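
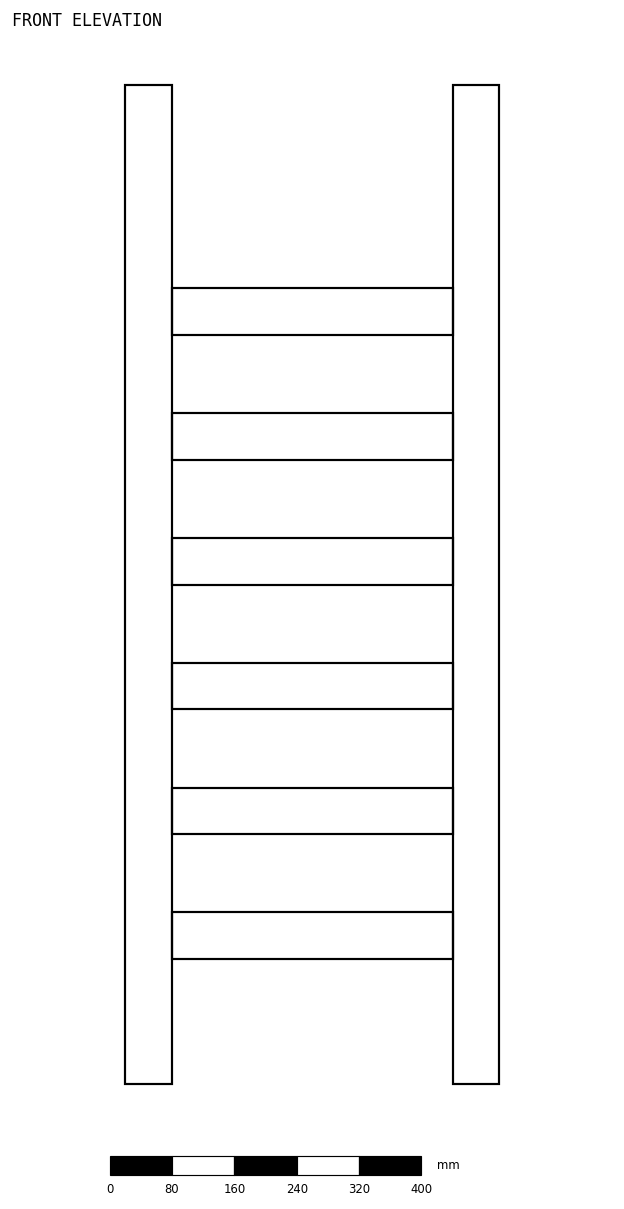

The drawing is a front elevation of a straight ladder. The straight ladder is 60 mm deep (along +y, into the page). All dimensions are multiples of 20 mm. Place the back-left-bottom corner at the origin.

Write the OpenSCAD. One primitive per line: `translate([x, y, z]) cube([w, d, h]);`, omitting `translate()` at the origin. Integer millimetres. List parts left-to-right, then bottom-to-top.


cube([60, 60, 1280]);
translate([60, 0, 160]) cube([360, 60, 60]);
translate([60, 0, 320]) cube([360, 60, 60]);
translate([60, 0, 480]) cube([360, 60, 60]);
translate([60, 0, 640]) cube([360, 60, 60]);
translate([60, 0, 800]) cube([360, 60, 60]);
translate([60, 0, 960]) cube([360, 60, 60]);
translate([420, 0, 0]) cube([60, 60, 1280]);


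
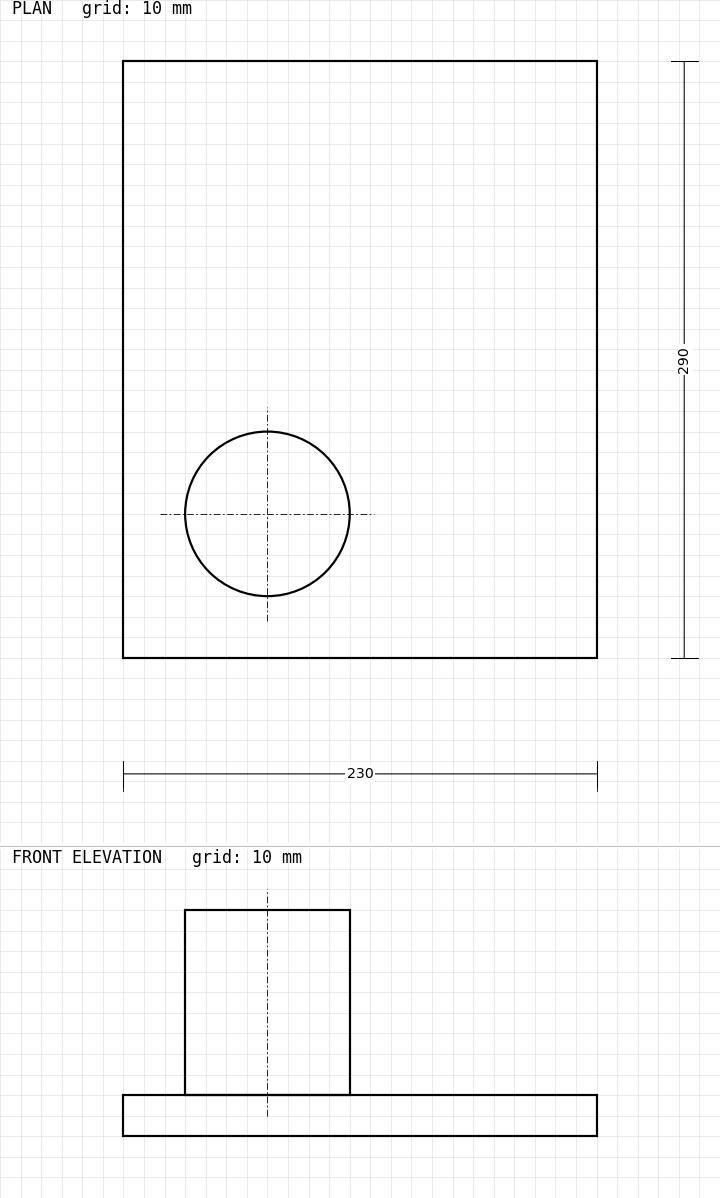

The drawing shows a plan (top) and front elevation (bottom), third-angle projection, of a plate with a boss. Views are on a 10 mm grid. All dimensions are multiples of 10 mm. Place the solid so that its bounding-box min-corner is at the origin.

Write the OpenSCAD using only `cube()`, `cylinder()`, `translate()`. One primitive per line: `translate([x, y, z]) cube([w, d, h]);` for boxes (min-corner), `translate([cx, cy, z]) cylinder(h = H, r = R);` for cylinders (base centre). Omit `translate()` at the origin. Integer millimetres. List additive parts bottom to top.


cube([230, 290, 20]);
translate([70, 70, 20]) cylinder(h = 90, r = 40);


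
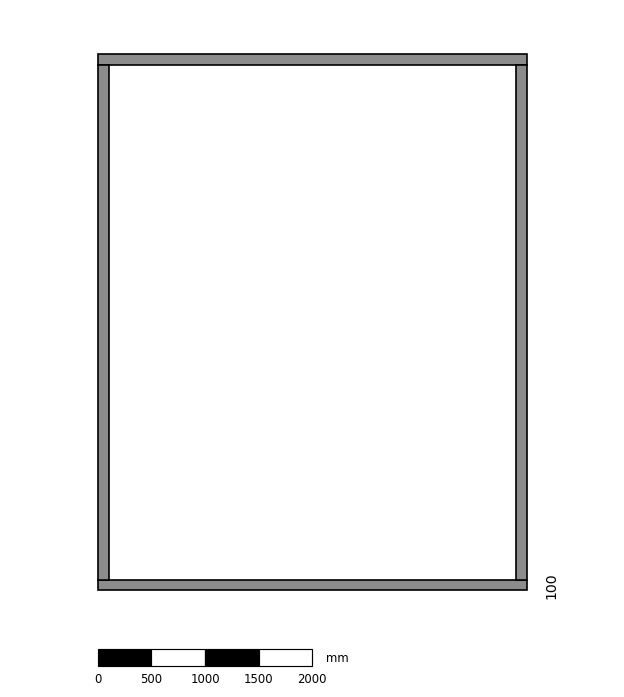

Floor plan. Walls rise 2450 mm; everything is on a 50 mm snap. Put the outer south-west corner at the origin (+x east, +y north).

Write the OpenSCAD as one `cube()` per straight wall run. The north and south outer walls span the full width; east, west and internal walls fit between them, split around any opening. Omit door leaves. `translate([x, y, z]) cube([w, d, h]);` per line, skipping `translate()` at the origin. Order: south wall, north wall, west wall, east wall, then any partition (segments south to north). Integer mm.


cube([4000, 100, 2450]);
translate([0, 4900, 0]) cube([4000, 100, 2450]);
translate([0, 100, 0]) cube([100, 4800, 2450]);
translate([3900, 100, 0]) cube([100, 4800, 2450]);


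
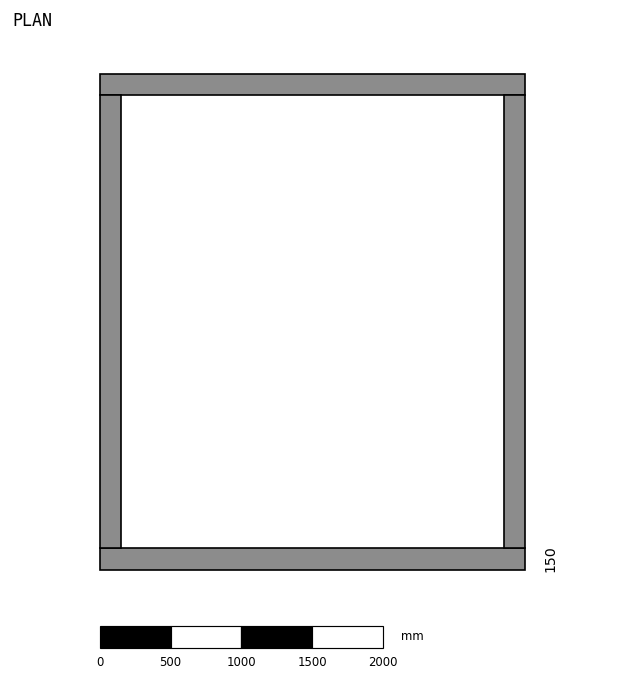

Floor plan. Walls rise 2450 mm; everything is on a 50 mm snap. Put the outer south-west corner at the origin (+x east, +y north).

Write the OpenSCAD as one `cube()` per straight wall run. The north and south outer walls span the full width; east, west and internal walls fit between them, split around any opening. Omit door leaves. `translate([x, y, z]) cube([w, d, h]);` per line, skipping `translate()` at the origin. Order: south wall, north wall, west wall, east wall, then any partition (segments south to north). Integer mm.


cube([3000, 150, 2450]);
translate([0, 3350, 0]) cube([3000, 150, 2450]);
translate([0, 150, 0]) cube([150, 3200, 2450]);
translate([2850, 150, 0]) cube([150, 3200, 2450]);


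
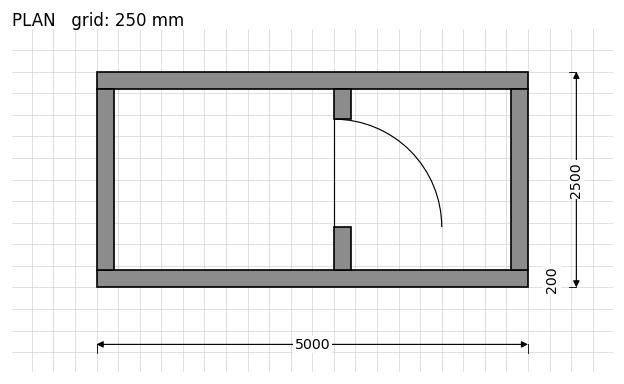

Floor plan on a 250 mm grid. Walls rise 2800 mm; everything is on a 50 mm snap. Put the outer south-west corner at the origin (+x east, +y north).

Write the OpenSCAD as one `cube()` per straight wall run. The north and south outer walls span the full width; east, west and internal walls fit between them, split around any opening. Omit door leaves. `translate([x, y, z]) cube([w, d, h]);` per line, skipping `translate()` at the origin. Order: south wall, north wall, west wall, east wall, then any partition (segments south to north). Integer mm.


cube([5000, 200, 2800]);
translate([0, 2300, 0]) cube([5000, 200, 2800]);
translate([0, 200, 0]) cube([200, 2100, 2800]);
translate([4800, 200, 0]) cube([200, 2100, 2800]);
translate([2750, 200, 0]) cube([200, 500, 2800]);
translate([2750, 1950, 0]) cube([200, 350, 2800]);


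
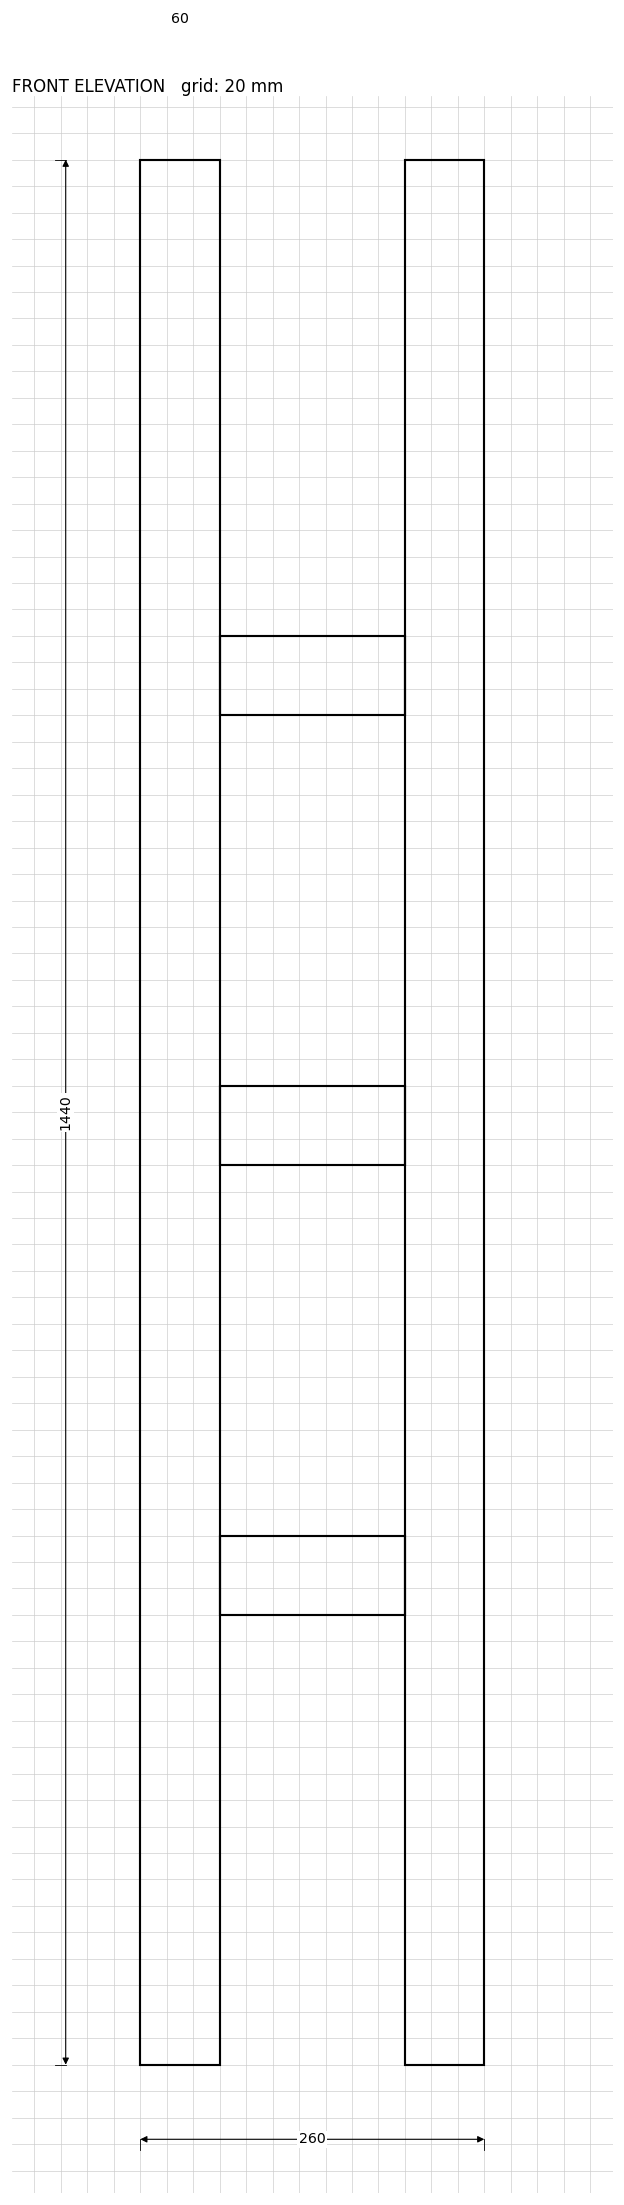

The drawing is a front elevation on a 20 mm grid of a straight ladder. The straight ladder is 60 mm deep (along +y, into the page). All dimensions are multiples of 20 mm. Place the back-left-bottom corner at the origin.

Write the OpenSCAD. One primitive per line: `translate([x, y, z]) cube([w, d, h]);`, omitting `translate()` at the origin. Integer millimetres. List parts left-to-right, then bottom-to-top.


cube([60, 60, 1440]);
translate([60, 0, 340]) cube([140, 60, 60]);
translate([60, 0, 680]) cube([140, 60, 60]);
translate([60, 0, 1020]) cube([140, 60, 60]);
translate([200, 0, 0]) cube([60, 60, 1440]);


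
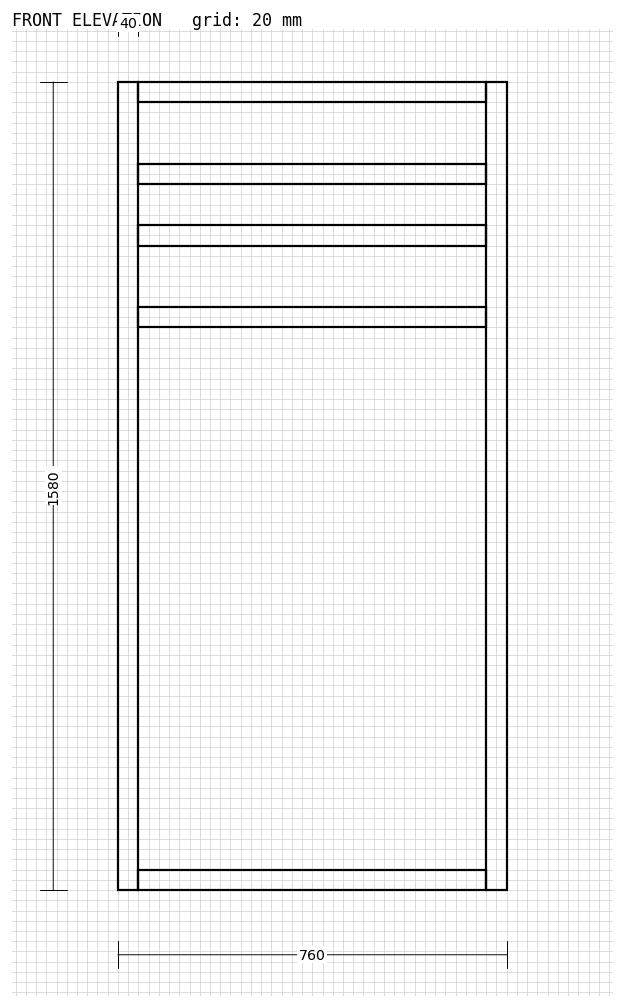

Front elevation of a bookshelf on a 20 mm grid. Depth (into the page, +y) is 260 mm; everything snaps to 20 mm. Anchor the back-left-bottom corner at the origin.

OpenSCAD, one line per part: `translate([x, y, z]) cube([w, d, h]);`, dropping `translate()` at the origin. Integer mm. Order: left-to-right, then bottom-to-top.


cube([40, 260, 1580]);
translate([40, 0, 0]) cube([680, 260, 40]);
translate([40, 0, 1100]) cube([680, 260, 40]);
translate([40, 0, 1260]) cube([680, 260, 40]);
translate([40, 0, 1380]) cube([680, 260, 40]);
translate([40, 0, 1540]) cube([680, 260, 40]);
translate([720, 0, 0]) cube([40, 260, 1580]);


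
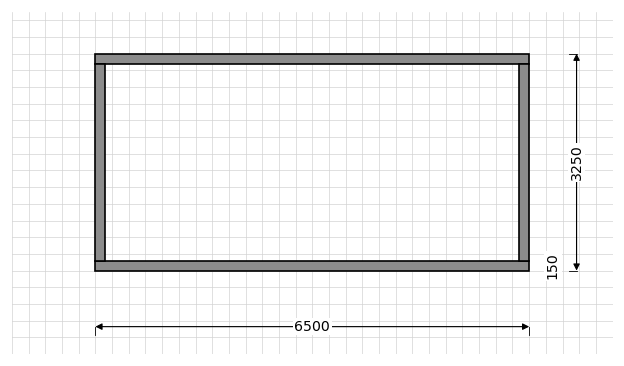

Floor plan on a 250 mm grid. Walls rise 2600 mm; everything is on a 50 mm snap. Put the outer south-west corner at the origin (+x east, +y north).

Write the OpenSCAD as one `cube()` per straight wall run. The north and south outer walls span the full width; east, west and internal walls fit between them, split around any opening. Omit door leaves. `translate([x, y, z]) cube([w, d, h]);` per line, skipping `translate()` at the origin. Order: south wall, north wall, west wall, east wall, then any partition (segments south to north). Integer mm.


cube([6500, 150, 2600]);
translate([0, 3100, 0]) cube([6500, 150, 2600]);
translate([0, 150, 0]) cube([150, 2950, 2600]);
translate([6350, 150, 0]) cube([150, 2950, 2600]);


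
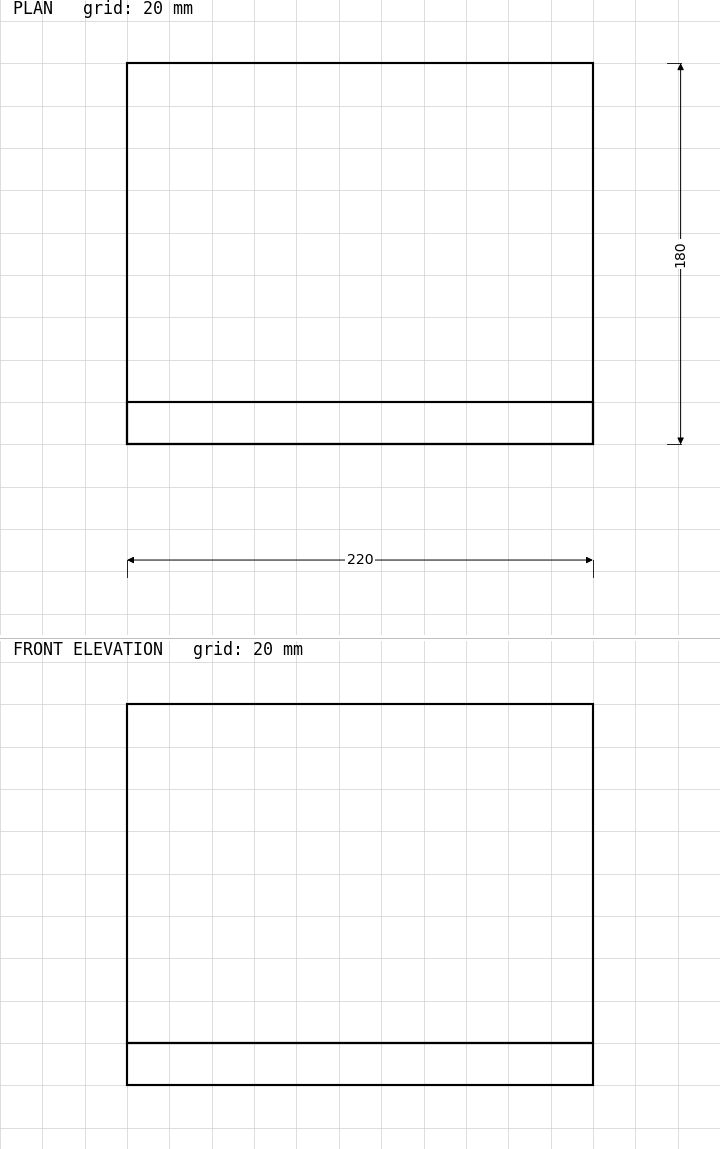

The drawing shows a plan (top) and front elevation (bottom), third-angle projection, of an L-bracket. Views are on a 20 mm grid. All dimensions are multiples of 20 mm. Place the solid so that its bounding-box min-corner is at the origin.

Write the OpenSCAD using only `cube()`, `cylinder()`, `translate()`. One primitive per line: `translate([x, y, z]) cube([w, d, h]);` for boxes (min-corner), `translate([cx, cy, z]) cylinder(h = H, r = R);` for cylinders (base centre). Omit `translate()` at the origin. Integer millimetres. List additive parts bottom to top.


cube([220, 180, 20]);
translate([0, 0, 20]) cube([220, 20, 160]);


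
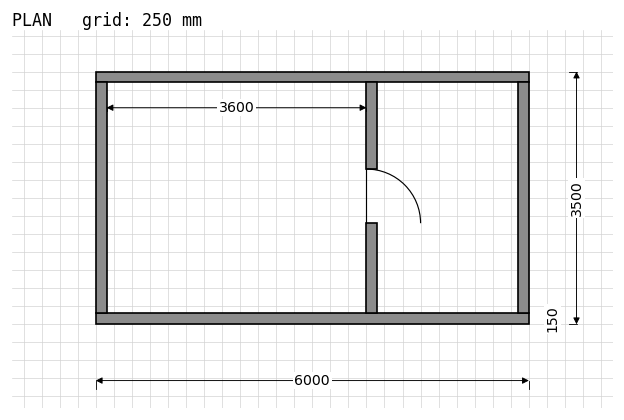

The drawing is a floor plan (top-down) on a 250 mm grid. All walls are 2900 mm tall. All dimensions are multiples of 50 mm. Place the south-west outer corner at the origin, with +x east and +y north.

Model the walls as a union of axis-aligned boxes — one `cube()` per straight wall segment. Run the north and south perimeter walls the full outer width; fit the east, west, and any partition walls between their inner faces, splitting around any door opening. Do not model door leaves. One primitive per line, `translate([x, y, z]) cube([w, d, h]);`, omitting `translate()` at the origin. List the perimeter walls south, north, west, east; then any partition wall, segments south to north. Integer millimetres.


cube([6000, 150, 2900]);
translate([0, 3350, 0]) cube([6000, 150, 2900]);
translate([0, 150, 0]) cube([150, 3200, 2900]);
translate([5850, 150, 0]) cube([150, 3200, 2900]);
translate([3750, 150, 0]) cube([150, 1250, 2900]);
translate([3750, 2150, 0]) cube([150, 1200, 2900]);


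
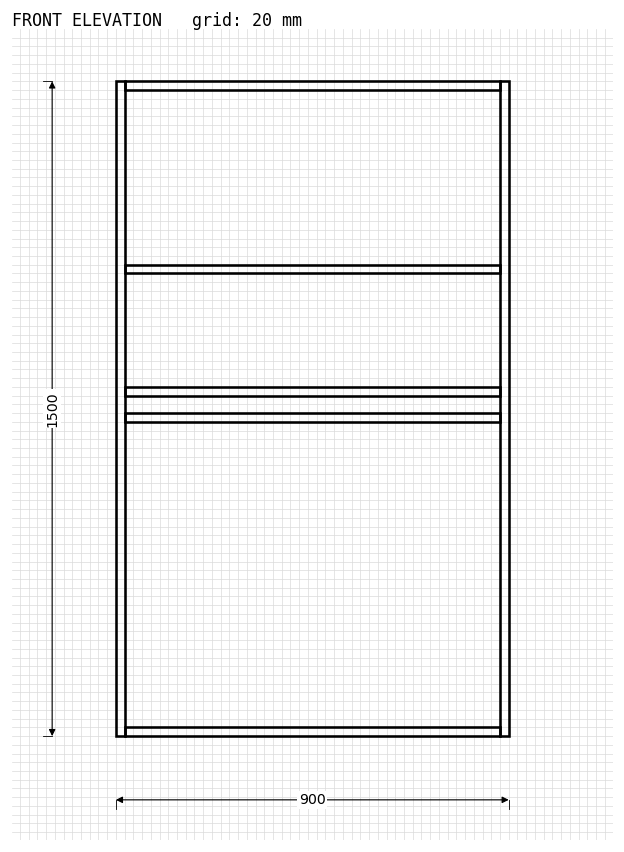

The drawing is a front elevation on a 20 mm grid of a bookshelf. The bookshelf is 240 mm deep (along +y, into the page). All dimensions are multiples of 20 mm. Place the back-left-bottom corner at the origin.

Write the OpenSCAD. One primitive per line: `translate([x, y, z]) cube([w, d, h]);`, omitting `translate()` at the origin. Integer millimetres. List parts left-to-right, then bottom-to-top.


cube([20, 240, 1500]);
translate([20, 0, 0]) cube([860, 240, 20]);
translate([20, 0, 720]) cube([860, 240, 20]);
translate([20, 0, 780]) cube([860, 240, 20]);
translate([20, 0, 1060]) cube([860, 240, 20]);
translate([20, 0, 1480]) cube([860, 240, 20]);
translate([880, 0, 0]) cube([20, 240, 1500]);


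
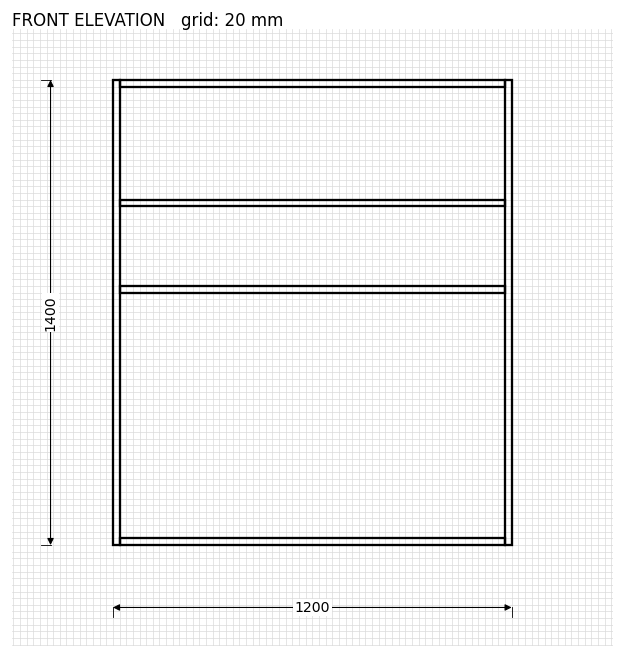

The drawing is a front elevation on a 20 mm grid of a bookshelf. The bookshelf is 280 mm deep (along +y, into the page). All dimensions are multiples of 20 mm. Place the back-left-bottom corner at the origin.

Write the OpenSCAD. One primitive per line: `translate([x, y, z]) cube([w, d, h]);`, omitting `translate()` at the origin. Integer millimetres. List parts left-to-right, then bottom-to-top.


cube([20, 280, 1400]);
translate([20, 0, 0]) cube([1160, 280, 20]);
translate([20, 0, 760]) cube([1160, 280, 20]);
translate([20, 0, 1020]) cube([1160, 280, 20]);
translate([20, 0, 1380]) cube([1160, 280, 20]);
translate([1180, 0, 0]) cube([20, 280, 1400]);


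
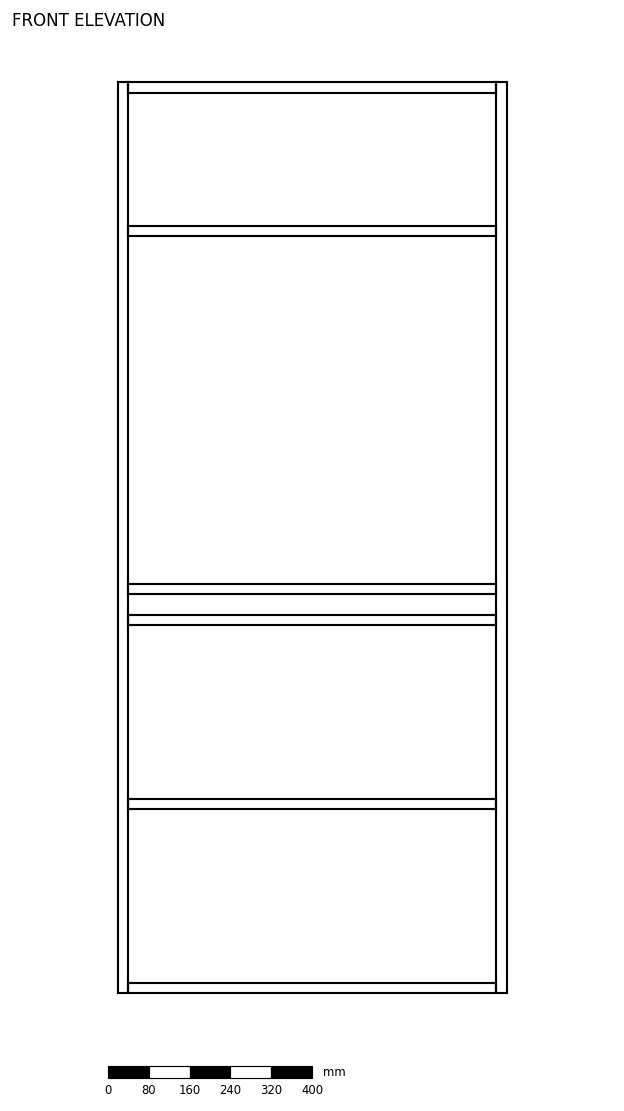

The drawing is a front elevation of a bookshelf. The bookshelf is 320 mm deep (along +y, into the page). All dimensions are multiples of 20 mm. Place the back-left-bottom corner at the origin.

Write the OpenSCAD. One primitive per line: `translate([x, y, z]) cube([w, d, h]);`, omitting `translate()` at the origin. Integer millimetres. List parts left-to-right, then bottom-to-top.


cube([20, 320, 1780]);
translate([20, 0, 0]) cube([720, 320, 20]);
translate([20, 0, 360]) cube([720, 320, 20]);
translate([20, 0, 720]) cube([720, 320, 20]);
translate([20, 0, 780]) cube([720, 320, 20]);
translate([20, 0, 1480]) cube([720, 320, 20]);
translate([20, 0, 1760]) cube([720, 320, 20]);
translate([740, 0, 0]) cube([20, 320, 1780]);


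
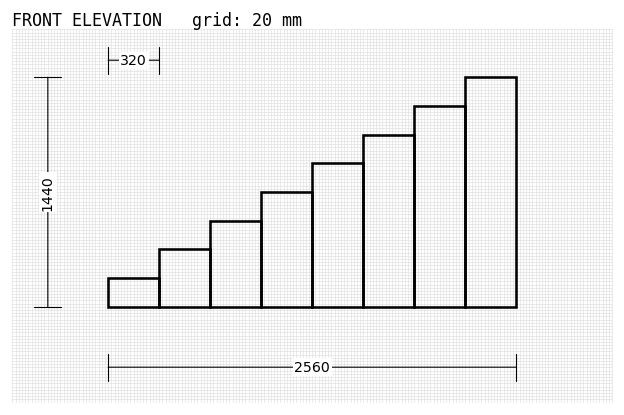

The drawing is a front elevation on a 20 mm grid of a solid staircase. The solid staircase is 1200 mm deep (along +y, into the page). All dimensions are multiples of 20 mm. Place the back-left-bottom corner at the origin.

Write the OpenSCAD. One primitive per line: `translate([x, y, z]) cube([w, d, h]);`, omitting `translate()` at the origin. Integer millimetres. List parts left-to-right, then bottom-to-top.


cube([320, 1200, 180]);
translate([320, 0, 0]) cube([320, 1200, 360]);
translate([640, 0, 0]) cube([320, 1200, 540]);
translate([960, 0, 0]) cube([320, 1200, 720]);
translate([1280, 0, 0]) cube([320, 1200, 900]);
translate([1600, 0, 0]) cube([320, 1200, 1080]);
translate([1920, 0, 0]) cube([320, 1200, 1260]);
translate([2240, 0, 0]) cube([320, 1200, 1440]);


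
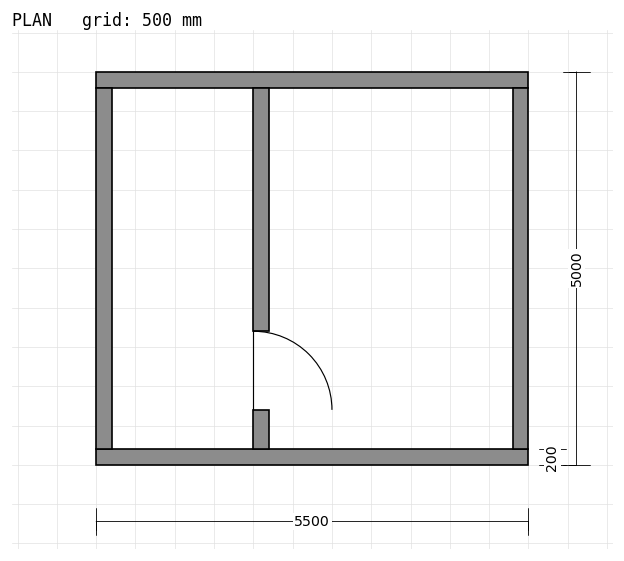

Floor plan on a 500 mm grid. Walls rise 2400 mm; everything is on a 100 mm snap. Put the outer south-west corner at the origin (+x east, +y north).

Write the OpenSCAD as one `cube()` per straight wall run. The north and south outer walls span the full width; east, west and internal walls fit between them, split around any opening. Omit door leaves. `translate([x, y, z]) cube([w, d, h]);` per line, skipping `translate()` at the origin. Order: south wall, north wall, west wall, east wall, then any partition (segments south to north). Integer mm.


cube([5500, 200, 2400]);
translate([0, 4800, 0]) cube([5500, 200, 2400]);
translate([0, 200, 0]) cube([200, 4600, 2400]);
translate([5300, 200, 0]) cube([200, 4600, 2400]);
translate([2000, 200, 0]) cube([200, 500, 2400]);
translate([2000, 1700, 0]) cube([200, 3100, 2400]);


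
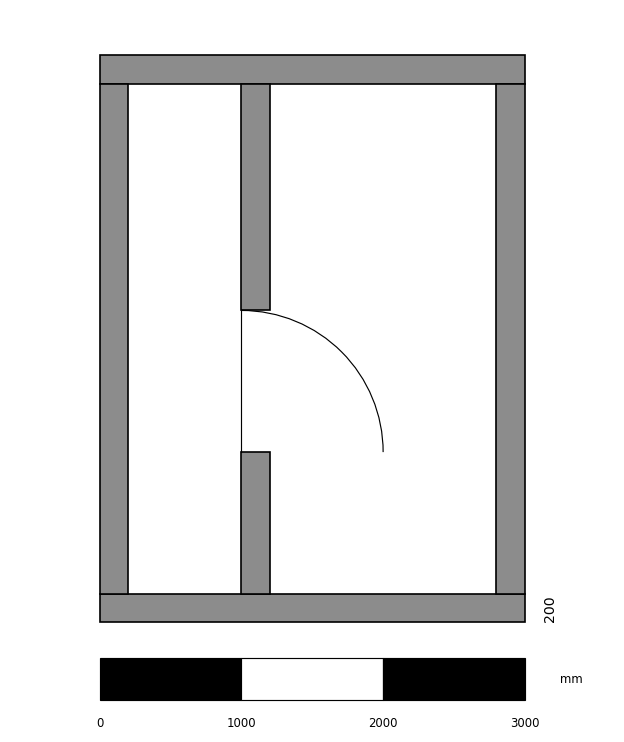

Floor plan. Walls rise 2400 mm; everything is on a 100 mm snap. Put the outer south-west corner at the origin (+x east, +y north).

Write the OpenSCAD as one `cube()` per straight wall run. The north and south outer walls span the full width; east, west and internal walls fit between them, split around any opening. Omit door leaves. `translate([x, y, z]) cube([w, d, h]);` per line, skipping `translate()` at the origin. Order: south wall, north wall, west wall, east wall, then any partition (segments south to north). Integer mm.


cube([3000, 200, 2400]);
translate([0, 3800, 0]) cube([3000, 200, 2400]);
translate([0, 200, 0]) cube([200, 3600, 2400]);
translate([2800, 200, 0]) cube([200, 3600, 2400]);
translate([1000, 200, 0]) cube([200, 1000, 2400]);
translate([1000, 2200, 0]) cube([200, 1600, 2400]);


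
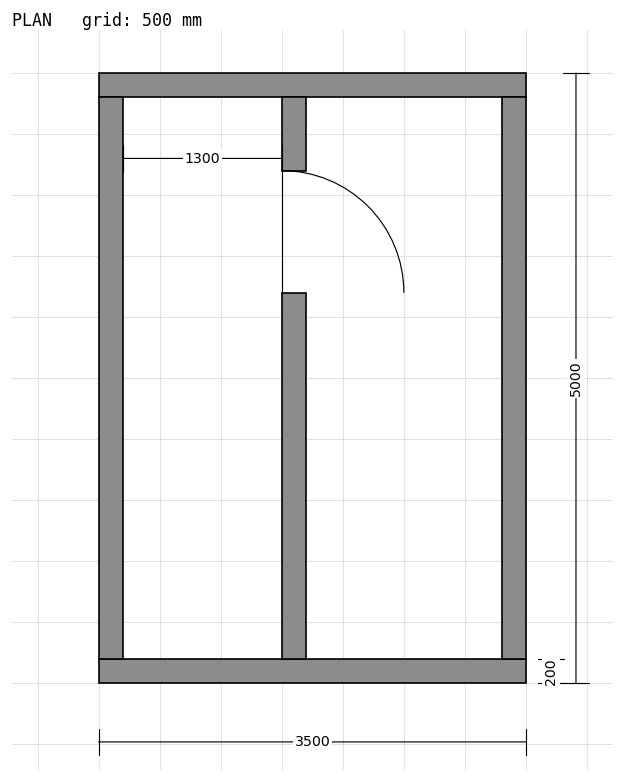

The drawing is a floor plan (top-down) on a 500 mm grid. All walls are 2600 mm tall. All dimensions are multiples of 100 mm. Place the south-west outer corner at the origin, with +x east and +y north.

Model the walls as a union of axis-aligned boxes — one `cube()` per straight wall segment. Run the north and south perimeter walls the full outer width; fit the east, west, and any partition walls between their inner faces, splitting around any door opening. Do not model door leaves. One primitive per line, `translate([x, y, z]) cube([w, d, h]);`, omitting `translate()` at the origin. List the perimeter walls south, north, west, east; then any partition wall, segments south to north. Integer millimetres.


cube([3500, 200, 2600]);
translate([0, 4800, 0]) cube([3500, 200, 2600]);
translate([0, 200, 0]) cube([200, 4600, 2600]);
translate([3300, 200, 0]) cube([200, 4600, 2600]);
translate([1500, 200, 0]) cube([200, 3000, 2600]);
translate([1500, 4200, 0]) cube([200, 600, 2600]);


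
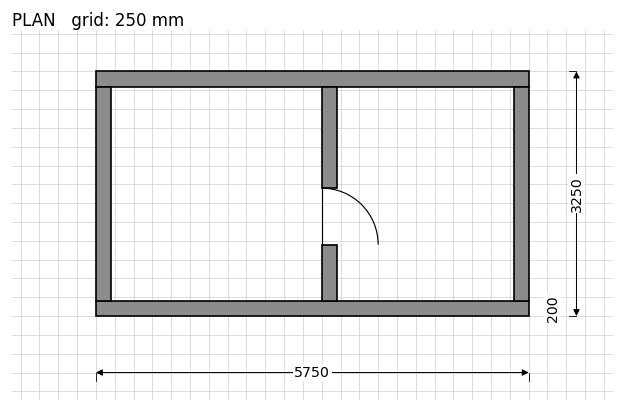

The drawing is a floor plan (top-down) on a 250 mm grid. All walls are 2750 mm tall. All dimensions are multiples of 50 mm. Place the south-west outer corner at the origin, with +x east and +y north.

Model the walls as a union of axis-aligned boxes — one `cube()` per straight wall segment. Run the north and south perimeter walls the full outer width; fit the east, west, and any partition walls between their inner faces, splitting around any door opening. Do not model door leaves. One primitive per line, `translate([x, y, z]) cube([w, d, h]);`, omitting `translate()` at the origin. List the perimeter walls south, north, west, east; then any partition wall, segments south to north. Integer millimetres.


cube([5750, 200, 2750]);
translate([0, 3050, 0]) cube([5750, 200, 2750]);
translate([0, 200, 0]) cube([200, 2850, 2750]);
translate([5550, 200, 0]) cube([200, 2850, 2750]);
translate([3000, 200, 0]) cube([200, 750, 2750]);
translate([3000, 1700, 0]) cube([200, 1350, 2750]);


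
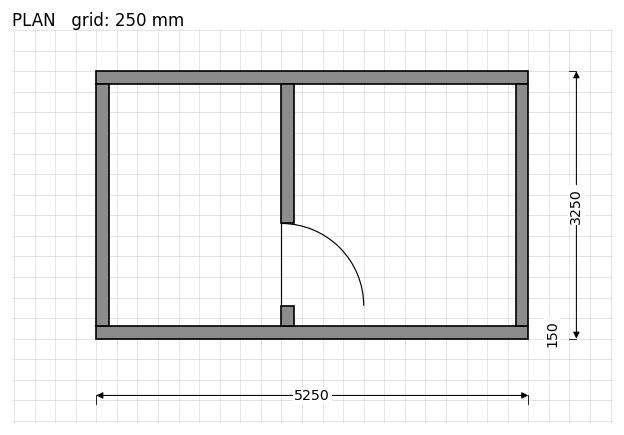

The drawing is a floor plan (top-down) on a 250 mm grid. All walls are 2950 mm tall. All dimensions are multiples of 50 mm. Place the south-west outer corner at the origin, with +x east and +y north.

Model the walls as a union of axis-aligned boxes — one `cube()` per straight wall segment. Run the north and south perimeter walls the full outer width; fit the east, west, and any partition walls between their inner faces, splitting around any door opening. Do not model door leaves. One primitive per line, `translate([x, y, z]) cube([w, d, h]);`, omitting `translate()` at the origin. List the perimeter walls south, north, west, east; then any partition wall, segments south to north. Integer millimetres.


cube([5250, 150, 2950]);
translate([0, 3100, 0]) cube([5250, 150, 2950]);
translate([0, 150, 0]) cube([150, 2950, 2950]);
translate([5100, 150, 0]) cube([150, 2950, 2950]);
translate([2250, 150, 0]) cube([150, 250, 2950]);
translate([2250, 1400, 0]) cube([150, 1700, 2950]);


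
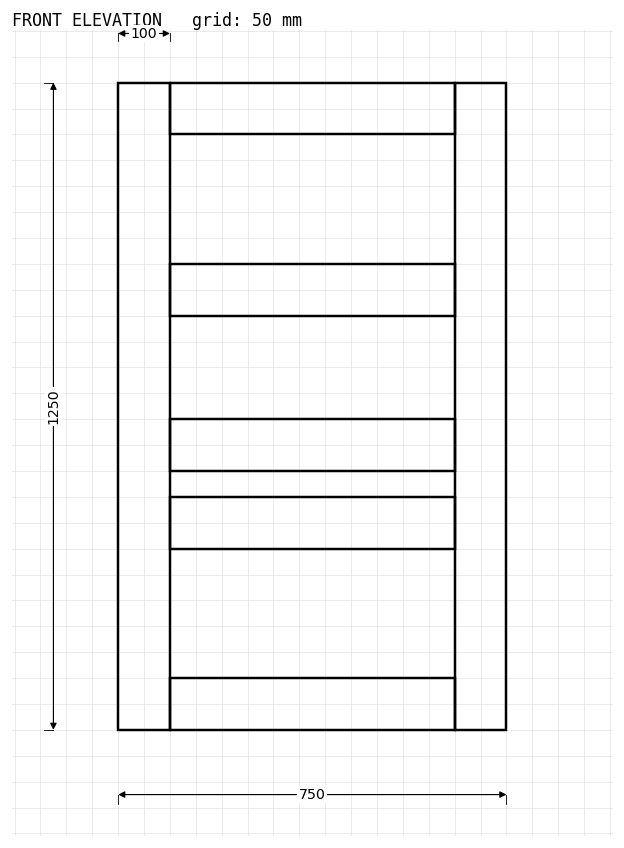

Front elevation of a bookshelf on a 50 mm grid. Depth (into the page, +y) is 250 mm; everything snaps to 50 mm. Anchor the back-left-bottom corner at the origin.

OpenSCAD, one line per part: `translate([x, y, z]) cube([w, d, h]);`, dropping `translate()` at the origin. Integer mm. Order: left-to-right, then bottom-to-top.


cube([100, 250, 1250]);
translate([100, 0, 0]) cube([550, 250, 100]);
translate([100, 0, 350]) cube([550, 250, 100]);
translate([100, 0, 500]) cube([550, 250, 100]);
translate([100, 0, 800]) cube([550, 250, 100]);
translate([100, 0, 1150]) cube([550, 250, 100]);
translate([650, 0, 0]) cube([100, 250, 1250]);


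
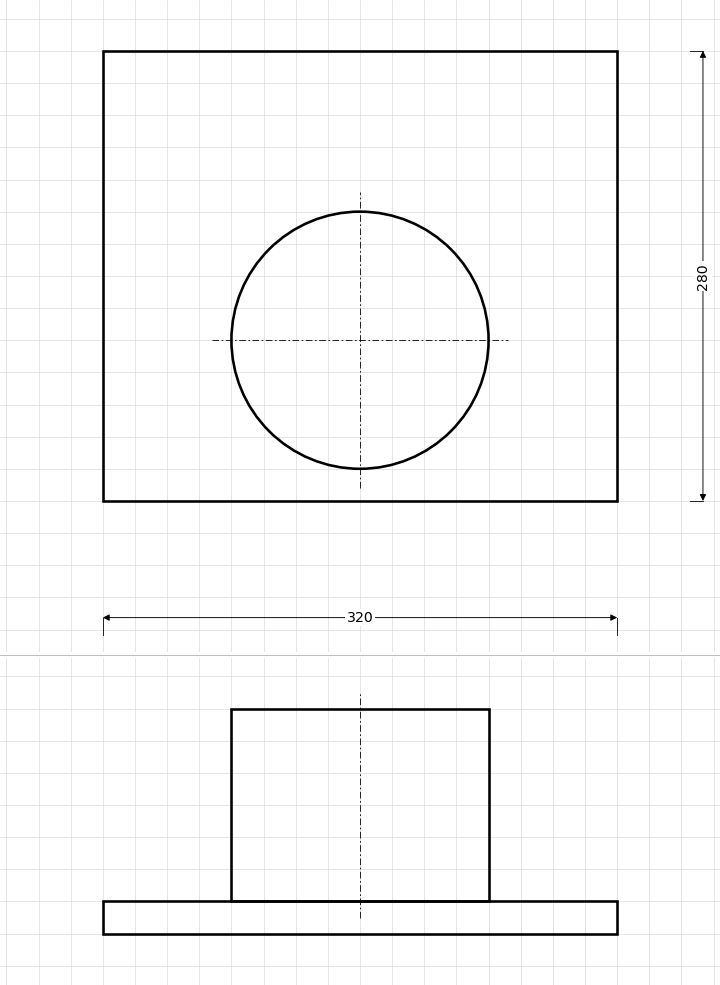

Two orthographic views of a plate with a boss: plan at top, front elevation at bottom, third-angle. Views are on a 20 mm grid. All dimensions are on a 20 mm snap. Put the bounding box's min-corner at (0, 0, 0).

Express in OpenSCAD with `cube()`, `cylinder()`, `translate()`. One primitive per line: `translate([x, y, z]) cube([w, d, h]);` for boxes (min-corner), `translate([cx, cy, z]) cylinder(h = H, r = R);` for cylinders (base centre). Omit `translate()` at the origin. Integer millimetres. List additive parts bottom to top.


cube([320, 280, 20]);
translate([160, 100, 20]) cylinder(h = 120, r = 80);


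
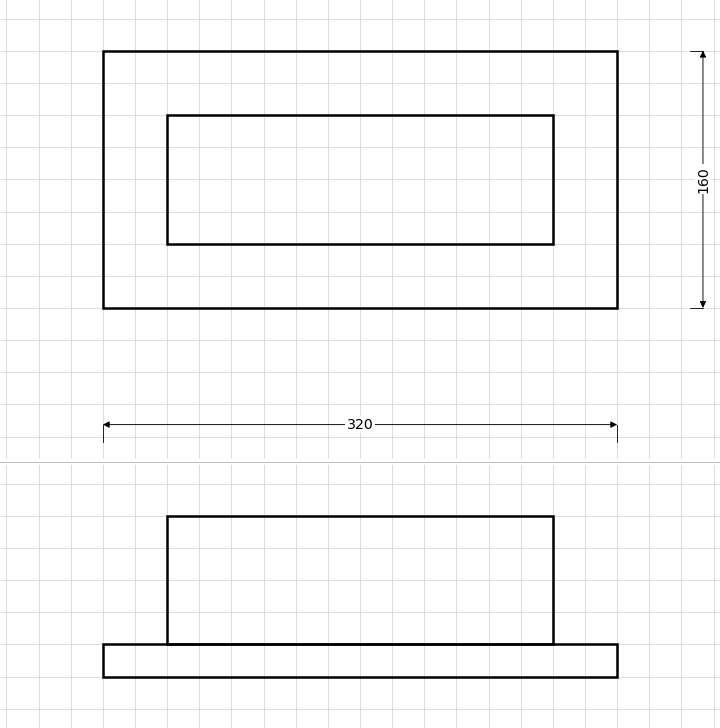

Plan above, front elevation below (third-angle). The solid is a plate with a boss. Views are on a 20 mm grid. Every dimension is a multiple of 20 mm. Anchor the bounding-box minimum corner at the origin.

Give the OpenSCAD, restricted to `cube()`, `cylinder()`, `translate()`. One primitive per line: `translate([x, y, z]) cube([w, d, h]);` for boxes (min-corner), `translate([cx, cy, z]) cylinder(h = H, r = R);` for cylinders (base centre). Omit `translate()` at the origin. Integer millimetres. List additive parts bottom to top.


cube([320, 160, 20]);
translate([40, 40, 20]) cube([240, 80, 80]);


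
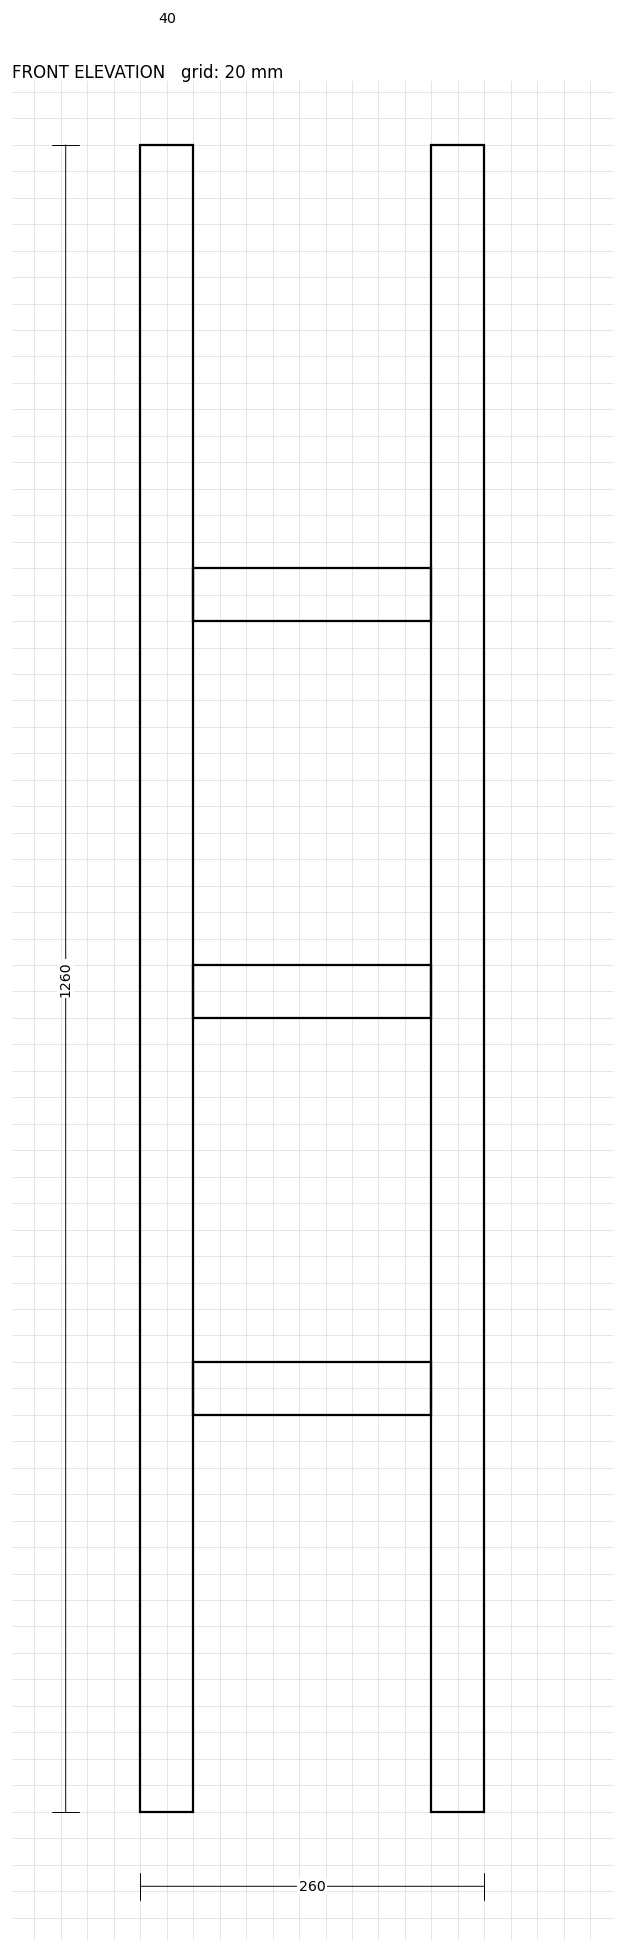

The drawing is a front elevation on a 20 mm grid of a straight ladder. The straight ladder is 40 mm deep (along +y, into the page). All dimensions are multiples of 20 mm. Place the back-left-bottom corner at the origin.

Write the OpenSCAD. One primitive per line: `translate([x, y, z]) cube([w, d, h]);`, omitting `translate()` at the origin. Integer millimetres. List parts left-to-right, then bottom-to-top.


cube([40, 40, 1260]);
translate([40, 0, 300]) cube([180, 40, 40]);
translate([40, 0, 600]) cube([180, 40, 40]);
translate([40, 0, 900]) cube([180, 40, 40]);
translate([220, 0, 0]) cube([40, 40, 1260]);


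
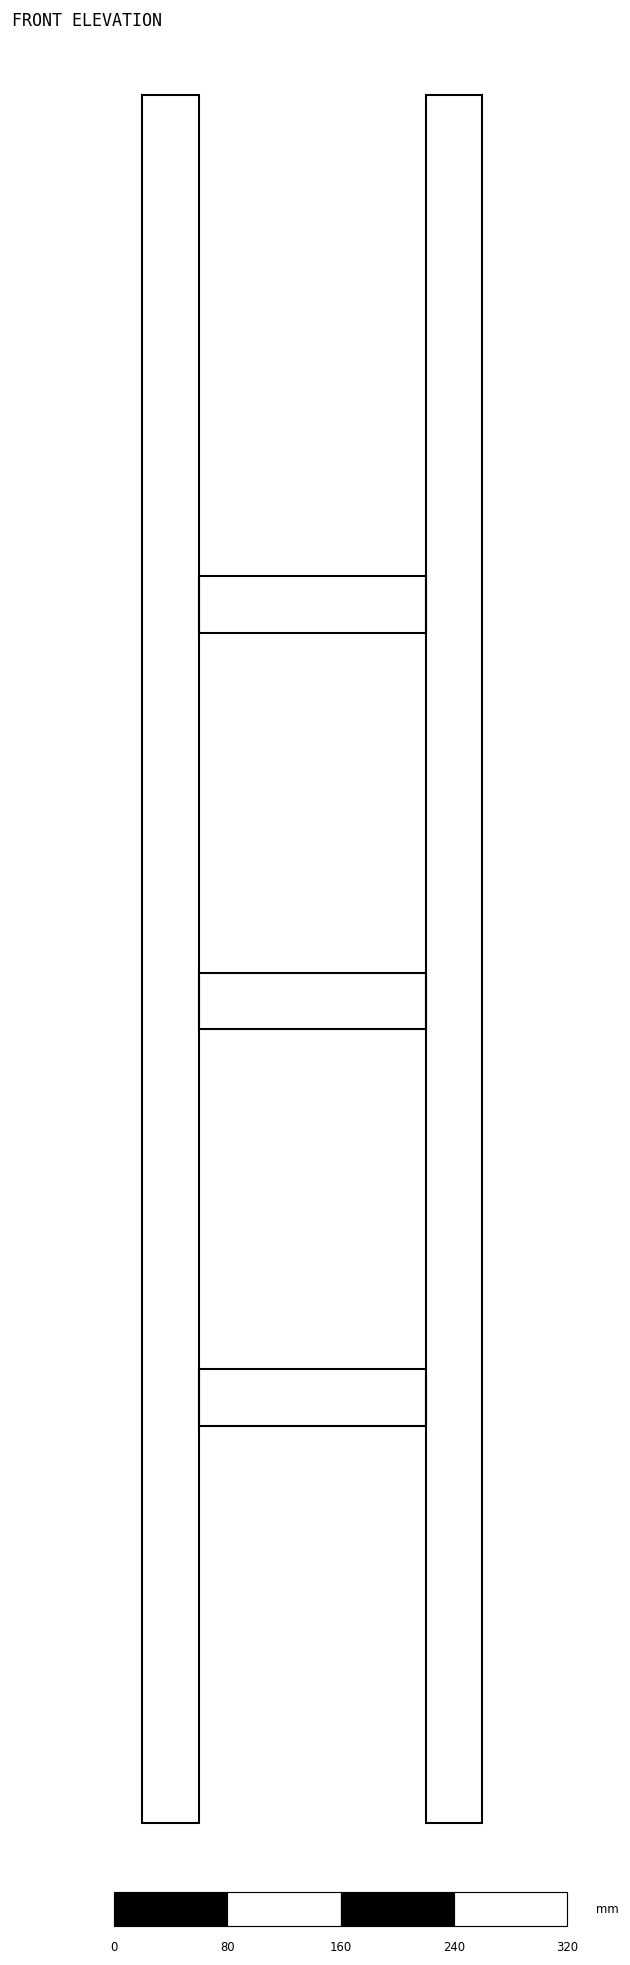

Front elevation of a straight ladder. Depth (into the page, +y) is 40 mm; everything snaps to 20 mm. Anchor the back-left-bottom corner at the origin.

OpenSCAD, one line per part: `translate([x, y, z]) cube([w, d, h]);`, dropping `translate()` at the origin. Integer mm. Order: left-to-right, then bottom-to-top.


cube([40, 40, 1220]);
translate([40, 0, 280]) cube([160, 40, 40]);
translate([40, 0, 560]) cube([160, 40, 40]);
translate([40, 0, 840]) cube([160, 40, 40]);
translate([200, 0, 0]) cube([40, 40, 1220]);


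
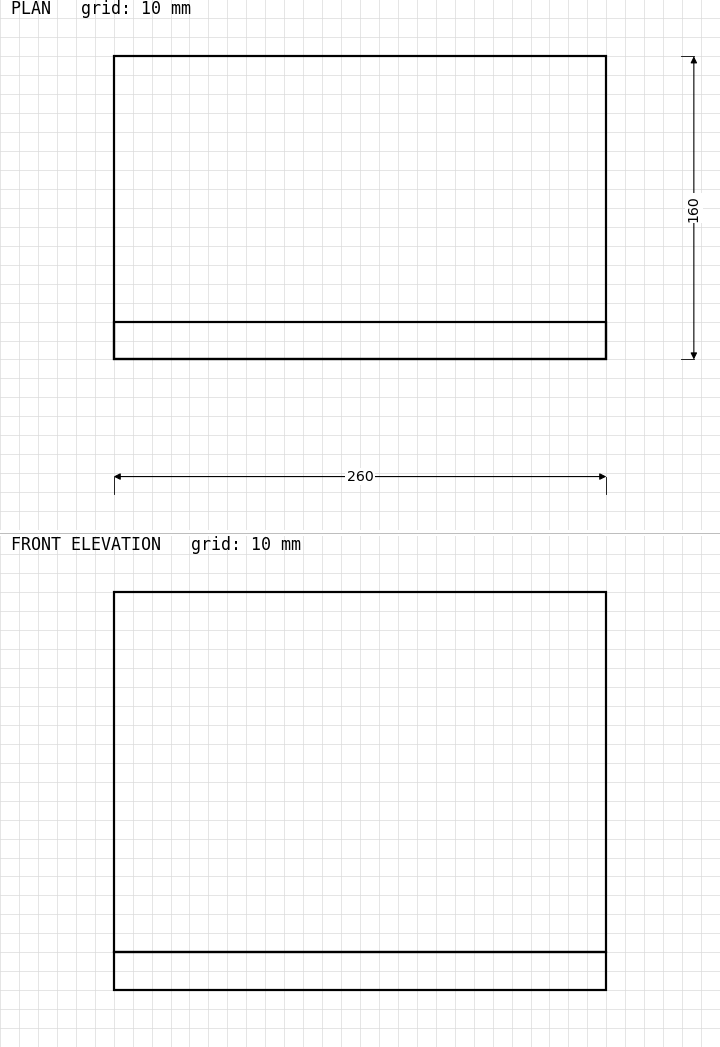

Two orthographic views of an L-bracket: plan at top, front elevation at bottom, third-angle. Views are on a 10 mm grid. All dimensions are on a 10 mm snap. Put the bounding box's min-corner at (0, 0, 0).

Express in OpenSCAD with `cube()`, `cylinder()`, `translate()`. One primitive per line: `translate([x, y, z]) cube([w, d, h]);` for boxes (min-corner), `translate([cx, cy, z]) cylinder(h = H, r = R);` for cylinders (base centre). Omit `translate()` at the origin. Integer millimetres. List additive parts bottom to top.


cube([260, 160, 20]);
translate([0, 0, 20]) cube([260, 20, 190]);


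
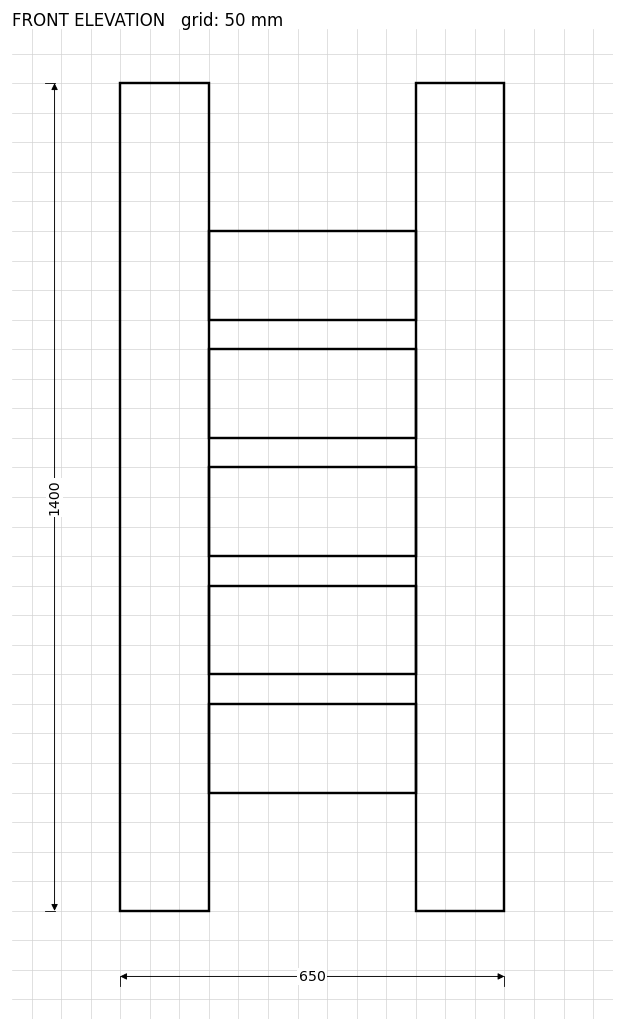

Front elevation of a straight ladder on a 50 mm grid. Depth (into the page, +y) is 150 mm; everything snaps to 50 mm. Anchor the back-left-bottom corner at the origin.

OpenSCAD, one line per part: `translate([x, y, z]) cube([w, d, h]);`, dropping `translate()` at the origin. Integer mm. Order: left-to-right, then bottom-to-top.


cube([150, 150, 1400]);
translate([150, 0, 200]) cube([350, 150, 150]);
translate([150, 0, 400]) cube([350, 150, 150]);
translate([150, 0, 600]) cube([350, 150, 150]);
translate([150, 0, 800]) cube([350, 150, 150]);
translate([150, 0, 1000]) cube([350, 150, 150]);
translate([500, 0, 0]) cube([150, 150, 1400]);


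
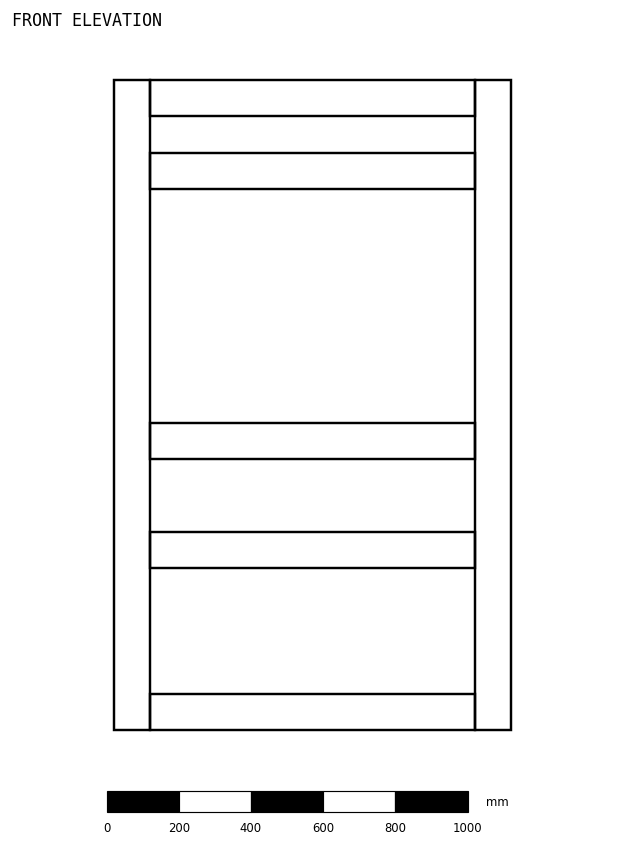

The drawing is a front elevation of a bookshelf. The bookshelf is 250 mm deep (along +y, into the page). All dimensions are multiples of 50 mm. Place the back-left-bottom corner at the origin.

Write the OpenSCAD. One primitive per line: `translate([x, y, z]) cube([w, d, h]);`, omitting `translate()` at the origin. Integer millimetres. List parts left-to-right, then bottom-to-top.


cube([100, 250, 1800]);
translate([100, 0, 0]) cube([900, 250, 100]);
translate([100, 0, 450]) cube([900, 250, 100]);
translate([100, 0, 750]) cube([900, 250, 100]);
translate([100, 0, 1500]) cube([900, 250, 100]);
translate([100, 0, 1700]) cube([900, 250, 100]);
translate([1000, 0, 0]) cube([100, 250, 1800]);


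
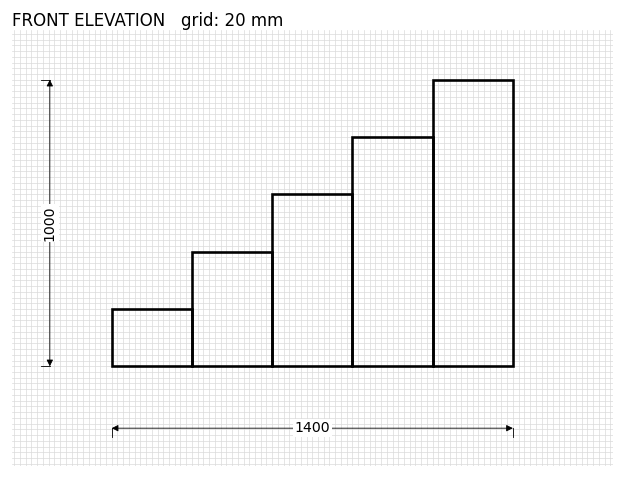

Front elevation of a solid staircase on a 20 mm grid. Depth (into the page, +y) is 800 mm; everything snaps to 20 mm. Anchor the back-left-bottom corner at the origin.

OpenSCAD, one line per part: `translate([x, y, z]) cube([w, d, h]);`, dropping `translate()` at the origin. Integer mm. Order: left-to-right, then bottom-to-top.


cube([280, 800, 200]);
translate([280, 0, 0]) cube([280, 800, 400]);
translate([560, 0, 0]) cube([280, 800, 600]);
translate([840, 0, 0]) cube([280, 800, 800]);
translate([1120, 0, 0]) cube([280, 800, 1000]);


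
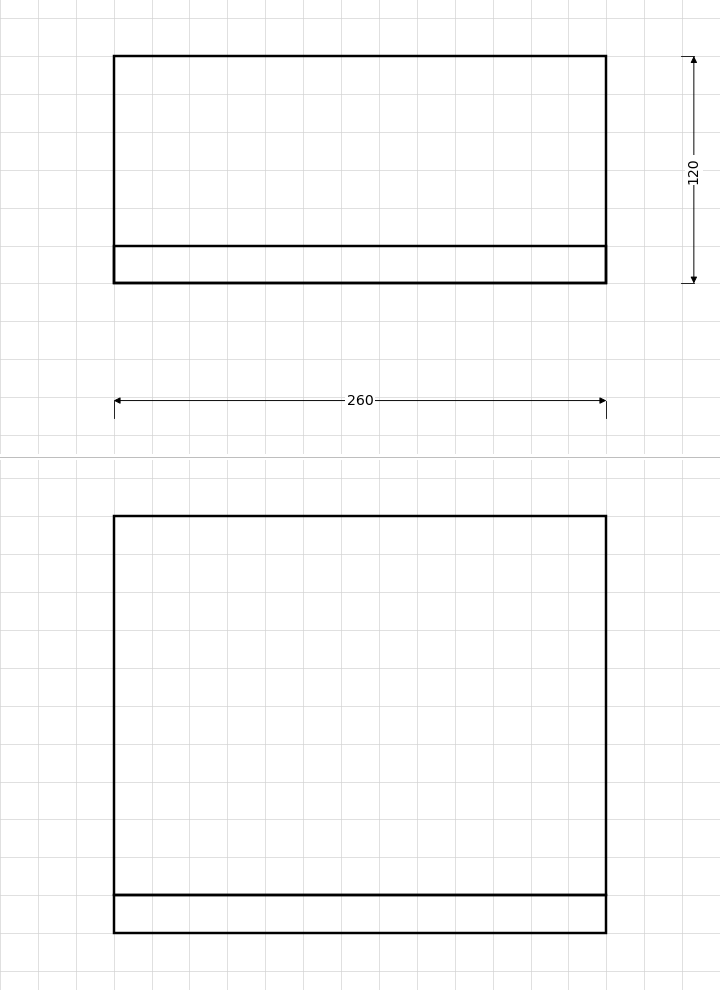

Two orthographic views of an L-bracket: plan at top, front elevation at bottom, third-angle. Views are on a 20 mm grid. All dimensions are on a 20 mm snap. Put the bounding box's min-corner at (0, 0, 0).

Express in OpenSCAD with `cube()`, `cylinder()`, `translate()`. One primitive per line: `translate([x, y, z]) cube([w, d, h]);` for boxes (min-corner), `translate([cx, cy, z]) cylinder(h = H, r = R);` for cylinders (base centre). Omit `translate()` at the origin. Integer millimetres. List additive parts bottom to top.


cube([260, 120, 20]);
translate([0, 0, 20]) cube([260, 20, 200]);


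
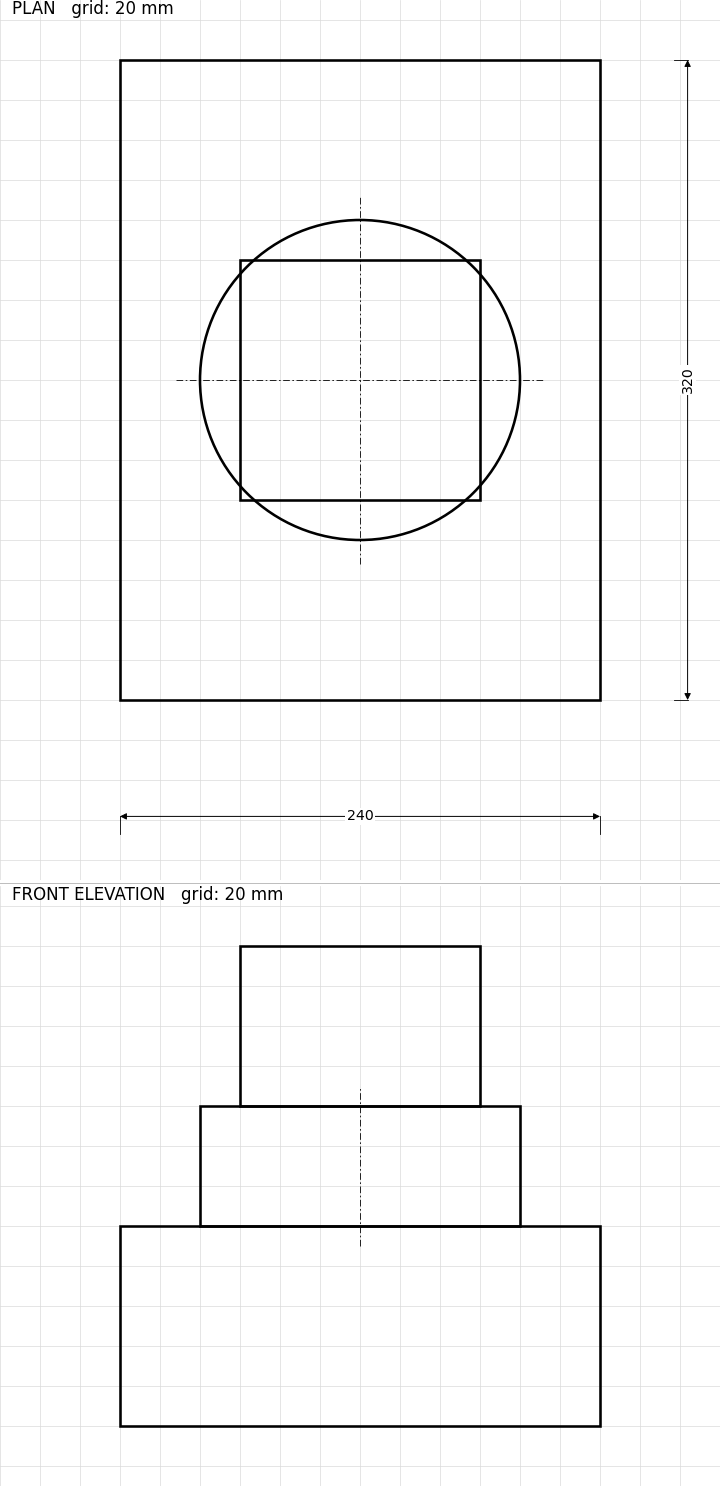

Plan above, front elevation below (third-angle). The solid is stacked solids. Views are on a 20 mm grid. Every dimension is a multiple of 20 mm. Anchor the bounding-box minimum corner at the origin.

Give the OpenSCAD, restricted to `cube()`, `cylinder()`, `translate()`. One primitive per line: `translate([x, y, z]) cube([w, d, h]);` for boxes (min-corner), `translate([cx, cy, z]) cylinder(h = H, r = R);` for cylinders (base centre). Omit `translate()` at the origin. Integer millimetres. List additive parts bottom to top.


cube([240, 320, 100]);
translate([120, 160, 100]) cylinder(h = 60, r = 80);
translate([60, 100, 160]) cube([120, 120, 80]);


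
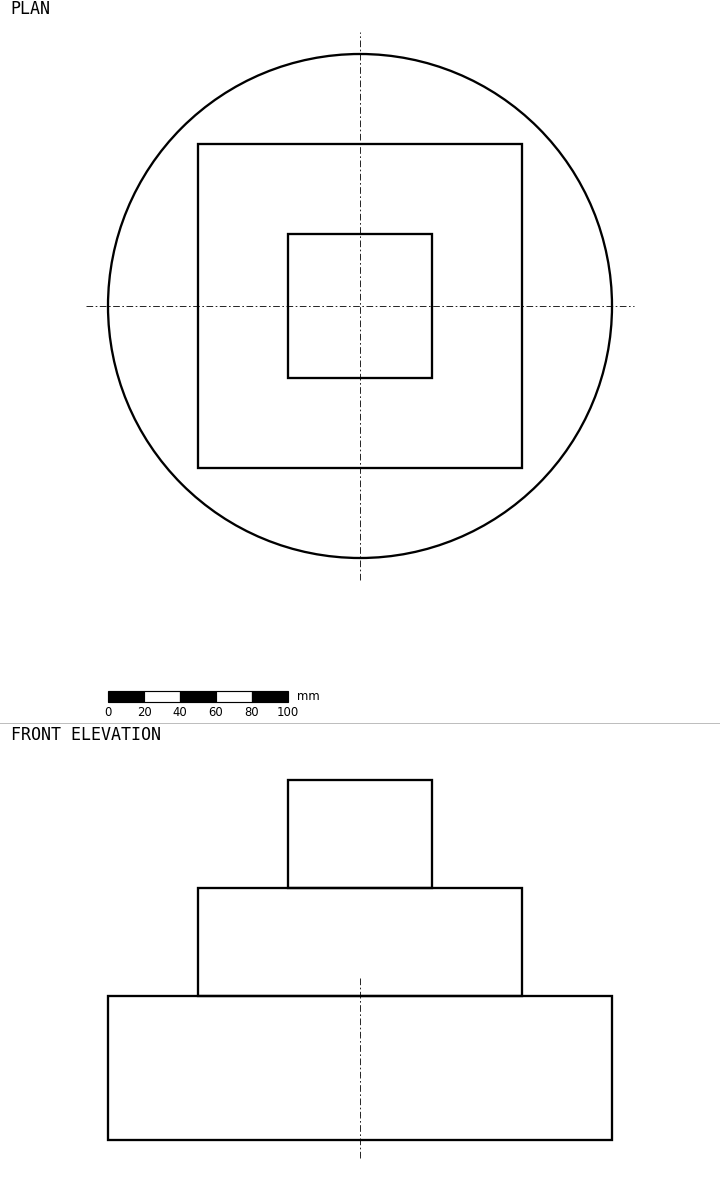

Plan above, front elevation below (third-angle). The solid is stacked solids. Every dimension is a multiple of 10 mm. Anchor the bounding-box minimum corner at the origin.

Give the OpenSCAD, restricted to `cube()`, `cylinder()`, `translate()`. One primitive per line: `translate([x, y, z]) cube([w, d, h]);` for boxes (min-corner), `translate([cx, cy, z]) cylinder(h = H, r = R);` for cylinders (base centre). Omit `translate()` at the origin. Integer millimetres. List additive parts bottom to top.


translate([140, 140, 0]) cylinder(h = 80, r = 140);
translate([50, 50, 80]) cube([180, 180, 60]);
translate([100, 100, 140]) cube([80, 80, 60]);


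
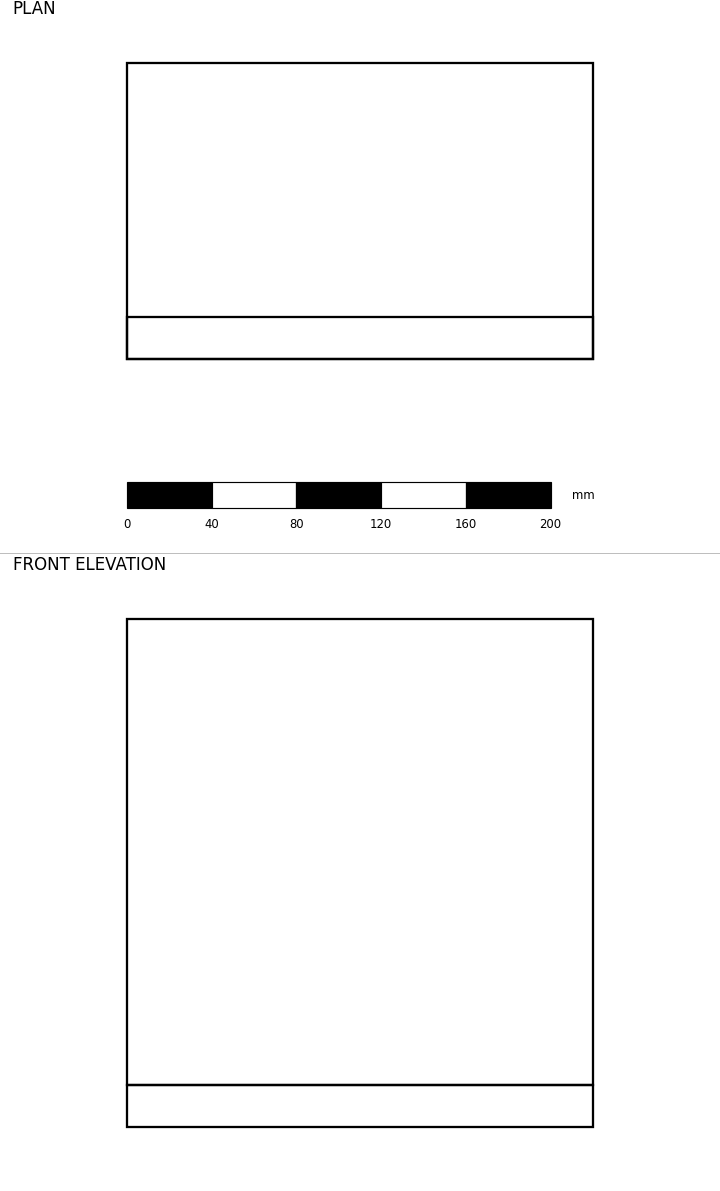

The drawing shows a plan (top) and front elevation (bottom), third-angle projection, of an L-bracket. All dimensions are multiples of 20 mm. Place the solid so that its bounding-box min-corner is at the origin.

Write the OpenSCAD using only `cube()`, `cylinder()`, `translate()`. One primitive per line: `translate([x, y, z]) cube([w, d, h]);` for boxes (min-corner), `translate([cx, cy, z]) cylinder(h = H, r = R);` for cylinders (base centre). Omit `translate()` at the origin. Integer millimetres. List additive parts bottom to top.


cube([220, 140, 20]);
translate([0, 0, 20]) cube([220, 20, 220]);


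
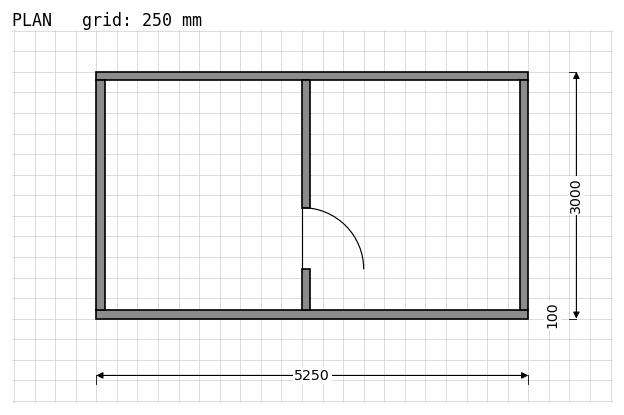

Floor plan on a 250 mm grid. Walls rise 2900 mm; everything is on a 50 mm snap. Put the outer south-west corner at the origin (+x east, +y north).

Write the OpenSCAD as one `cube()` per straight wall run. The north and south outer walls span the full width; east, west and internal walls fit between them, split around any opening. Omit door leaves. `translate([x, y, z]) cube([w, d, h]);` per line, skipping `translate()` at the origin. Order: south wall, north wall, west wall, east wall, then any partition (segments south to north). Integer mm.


cube([5250, 100, 2900]);
translate([0, 2900, 0]) cube([5250, 100, 2900]);
translate([0, 100, 0]) cube([100, 2800, 2900]);
translate([5150, 100, 0]) cube([100, 2800, 2900]);
translate([2500, 100, 0]) cube([100, 500, 2900]);
translate([2500, 1350, 0]) cube([100, 1550, 2900]);


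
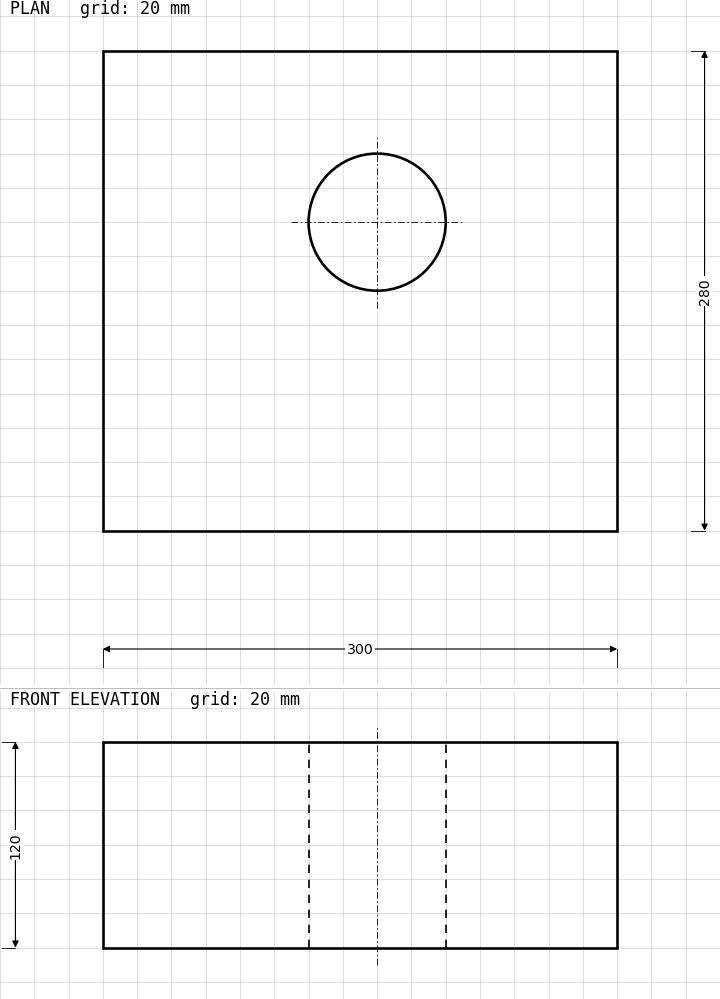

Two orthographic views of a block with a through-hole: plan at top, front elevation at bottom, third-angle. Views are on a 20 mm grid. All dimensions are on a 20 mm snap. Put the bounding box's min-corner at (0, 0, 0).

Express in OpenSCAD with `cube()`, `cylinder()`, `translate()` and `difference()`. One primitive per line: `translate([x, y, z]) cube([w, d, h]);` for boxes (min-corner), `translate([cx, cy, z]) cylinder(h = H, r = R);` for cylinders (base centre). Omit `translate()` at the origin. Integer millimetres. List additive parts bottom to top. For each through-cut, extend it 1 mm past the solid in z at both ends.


difference() {
  cube([300, 280, 120]);
  translate([160, 180, -1]) cylinder(h = 122, r = 40);
}


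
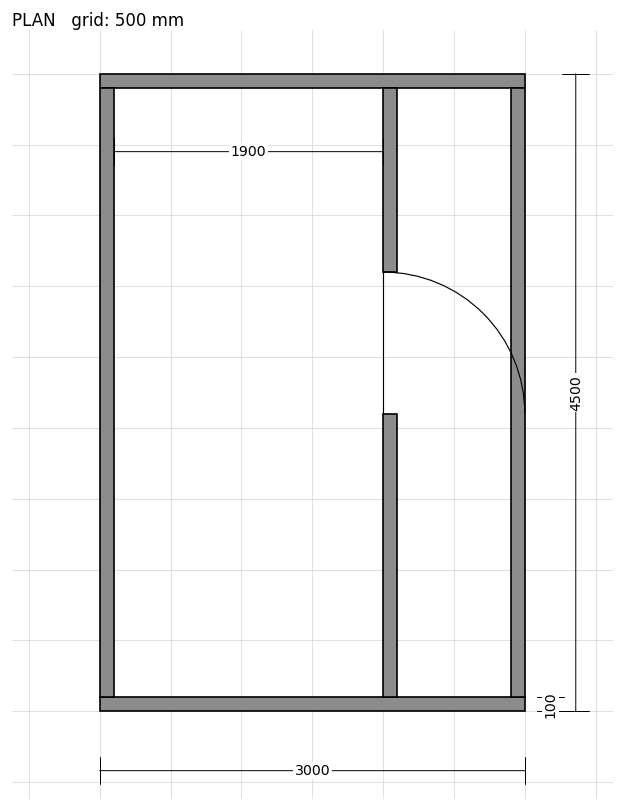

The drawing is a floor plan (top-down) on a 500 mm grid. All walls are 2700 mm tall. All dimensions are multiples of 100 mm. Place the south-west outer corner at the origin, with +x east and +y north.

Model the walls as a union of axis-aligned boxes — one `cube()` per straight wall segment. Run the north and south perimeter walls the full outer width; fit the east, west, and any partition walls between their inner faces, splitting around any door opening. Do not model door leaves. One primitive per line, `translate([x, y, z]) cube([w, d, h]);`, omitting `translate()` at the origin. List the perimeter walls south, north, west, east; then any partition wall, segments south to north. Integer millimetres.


cube([3000, 100, 2700]);
translate([0, 4400, 0]) cube([3000, 100, 2700]);
translate([0, 100, 0]) cube([100, 4300, 2700]);
translate([2900, 100, 0]) cube([100, 4300, 2700]);
translate([2000, 100, 0]) cube([100, 2000, 2700]);
translate([2000, 3100, 0]) cube([100, 1300, 2700]);


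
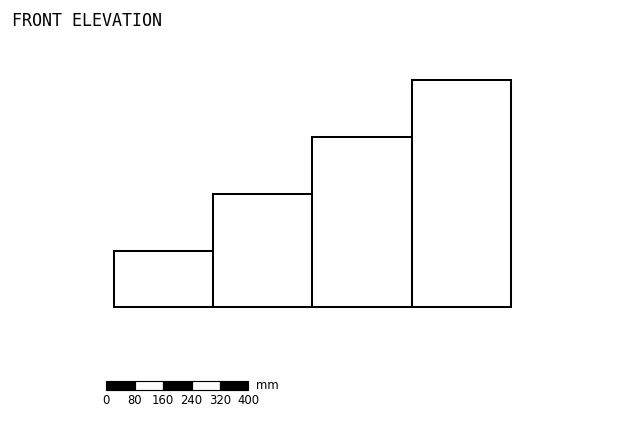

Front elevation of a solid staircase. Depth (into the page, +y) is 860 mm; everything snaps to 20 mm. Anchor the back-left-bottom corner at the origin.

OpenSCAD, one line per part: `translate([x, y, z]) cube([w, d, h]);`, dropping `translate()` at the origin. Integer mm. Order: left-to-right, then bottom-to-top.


cube([280, 860, 160]);
translate([280, 0, 0]) cube([280, 860, 320]);
translate([560, 0, 0]) cube([280, 860, 480]);
translate([840, 0, 0]) cube([280, 860, 640]);
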